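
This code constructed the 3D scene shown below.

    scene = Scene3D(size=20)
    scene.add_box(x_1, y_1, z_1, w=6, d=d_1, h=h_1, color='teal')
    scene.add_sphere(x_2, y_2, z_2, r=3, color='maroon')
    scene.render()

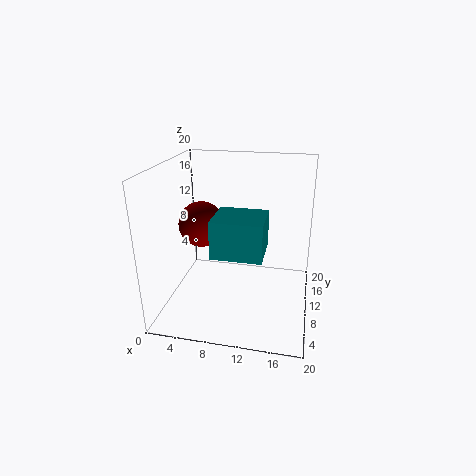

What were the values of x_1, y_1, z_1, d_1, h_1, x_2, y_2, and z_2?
x_1 = 8.5
y_1 = 1.5
z_1 = 11
d_1 = 5.5
h_1 = 4.5
x_2 = 5.5
y_2 = 8
z_2 = 12.5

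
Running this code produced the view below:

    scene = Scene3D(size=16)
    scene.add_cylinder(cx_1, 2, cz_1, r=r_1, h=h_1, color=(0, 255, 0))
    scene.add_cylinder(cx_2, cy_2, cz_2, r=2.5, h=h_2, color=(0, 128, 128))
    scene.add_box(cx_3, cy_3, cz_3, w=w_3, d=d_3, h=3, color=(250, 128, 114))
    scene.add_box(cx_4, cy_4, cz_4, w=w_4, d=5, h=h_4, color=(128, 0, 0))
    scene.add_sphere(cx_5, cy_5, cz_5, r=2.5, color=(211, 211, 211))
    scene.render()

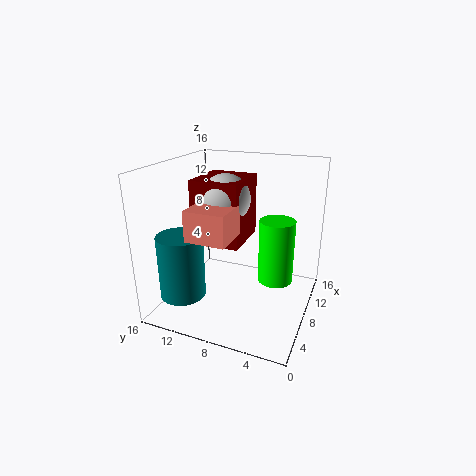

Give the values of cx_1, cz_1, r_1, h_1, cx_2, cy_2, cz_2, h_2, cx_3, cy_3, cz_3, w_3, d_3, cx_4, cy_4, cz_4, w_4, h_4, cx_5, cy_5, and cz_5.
cx_1 = 2, cz_1 = 7.5, r_1 = 1.5, h_1 = 5.5, cx_2 = 4, cy_2 = 13, cz_2 = 2, h_2 = 7, cx_3 = 1, cy_3 = 6.5, cz_3 = 10, w_3 = 4, d_3 = 4, cx_4 = 4, cy_4 = 6.5, cz_4 = 8.5, w_4 = 5.5, h_4 = 6.5, cx_5 = 6, cy_5 = 8.5, cz_5 = 13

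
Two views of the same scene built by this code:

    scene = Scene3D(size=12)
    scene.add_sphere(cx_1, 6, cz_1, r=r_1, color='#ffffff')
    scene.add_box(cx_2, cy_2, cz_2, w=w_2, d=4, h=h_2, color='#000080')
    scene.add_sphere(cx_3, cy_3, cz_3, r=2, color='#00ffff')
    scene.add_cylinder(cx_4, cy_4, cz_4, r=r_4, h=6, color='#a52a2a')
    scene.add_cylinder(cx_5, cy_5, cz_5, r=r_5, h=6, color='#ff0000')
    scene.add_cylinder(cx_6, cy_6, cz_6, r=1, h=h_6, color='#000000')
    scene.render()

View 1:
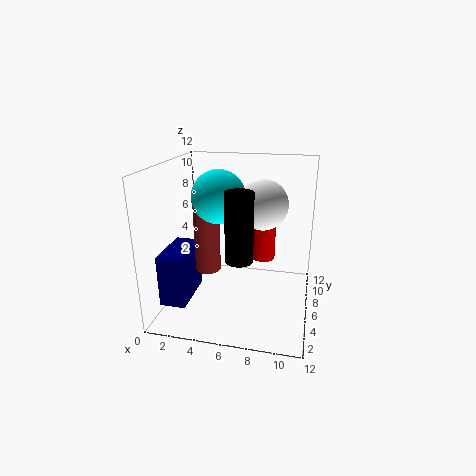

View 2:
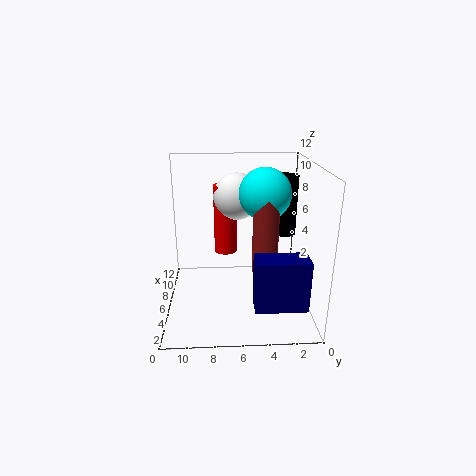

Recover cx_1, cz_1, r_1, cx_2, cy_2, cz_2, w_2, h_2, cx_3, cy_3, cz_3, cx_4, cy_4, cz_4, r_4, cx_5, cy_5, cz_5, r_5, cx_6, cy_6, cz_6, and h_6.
cx_1 = 8
cz_1 = 9
r_1 = 2
cx_2 = 1
cy_2 = 1
cz_2 = 2
w_2 = 2
h_2 = 4
cx_3 = 5
cy_3 = 4
cz_3 = 10
cx_4 = 4
cy_4 = 4
cz_4 = 4
r_4 = 1
cx_5 = 8
cy_5 = 7
cz_5 = 4
r_5 = 1
cx_6 = 7
cy_6 = 2
cz_6 = 6
h_6 = 5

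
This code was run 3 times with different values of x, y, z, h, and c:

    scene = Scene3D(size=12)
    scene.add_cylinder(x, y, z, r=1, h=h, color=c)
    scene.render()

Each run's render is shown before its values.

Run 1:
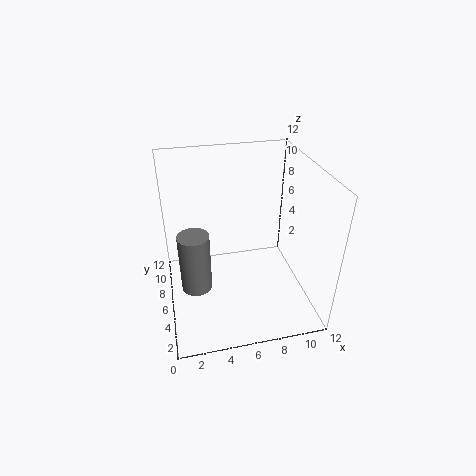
x = 2
y = 1
z = 6
h = 4
c = 'gray'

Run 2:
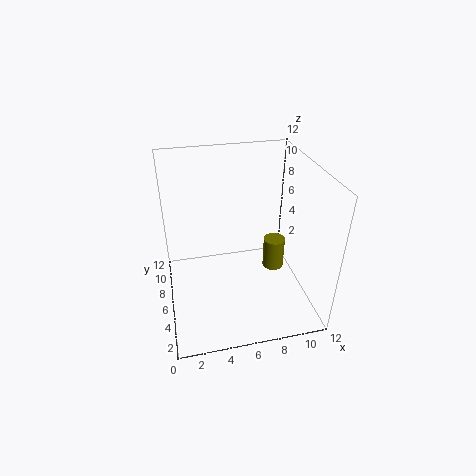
x = 10
y = 8
z = 1
h = 3
c = 'olive'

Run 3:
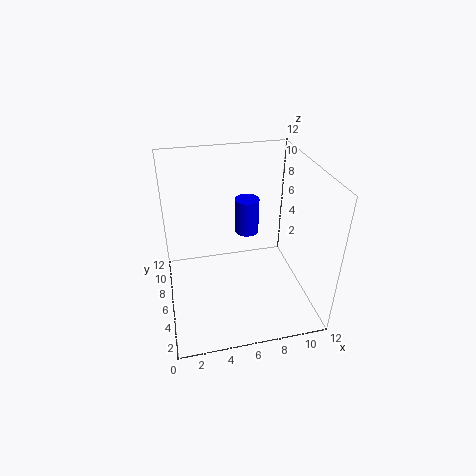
x = 7
y = 7
z = 6
h = 3
c = 'blue'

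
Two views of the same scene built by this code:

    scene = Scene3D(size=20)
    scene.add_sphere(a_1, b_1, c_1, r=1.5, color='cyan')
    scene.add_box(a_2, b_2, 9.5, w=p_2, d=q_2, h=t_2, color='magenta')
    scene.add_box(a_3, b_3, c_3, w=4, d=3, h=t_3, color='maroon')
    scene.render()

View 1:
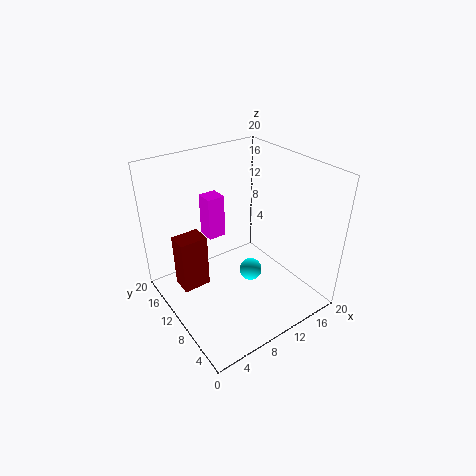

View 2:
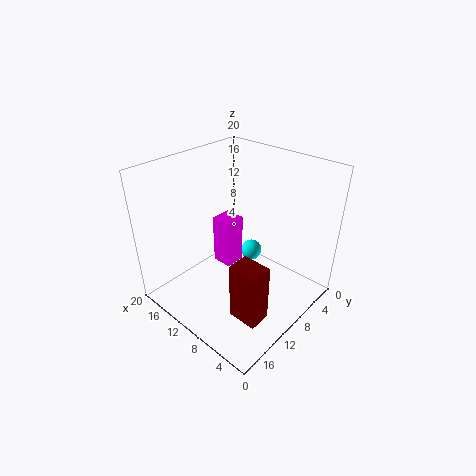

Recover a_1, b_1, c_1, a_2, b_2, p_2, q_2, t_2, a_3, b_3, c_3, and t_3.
a_1 = 10; b_1 = 7; c_1 = 6.5; a_2 = 7; b_2 = 12.5; p_2 = 2.5; q_2 = 2.5; t_2 = 6; a_3 = 2.5; b_3 = 12.5; c_3 = 2; t_3 = 8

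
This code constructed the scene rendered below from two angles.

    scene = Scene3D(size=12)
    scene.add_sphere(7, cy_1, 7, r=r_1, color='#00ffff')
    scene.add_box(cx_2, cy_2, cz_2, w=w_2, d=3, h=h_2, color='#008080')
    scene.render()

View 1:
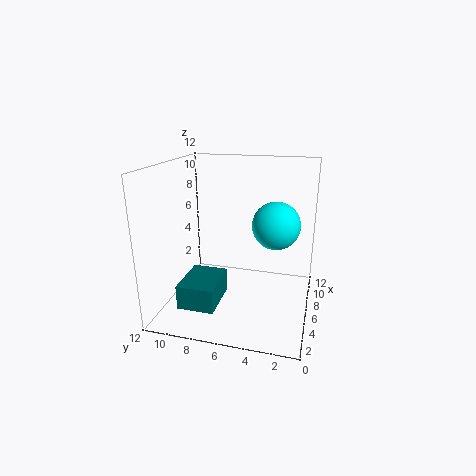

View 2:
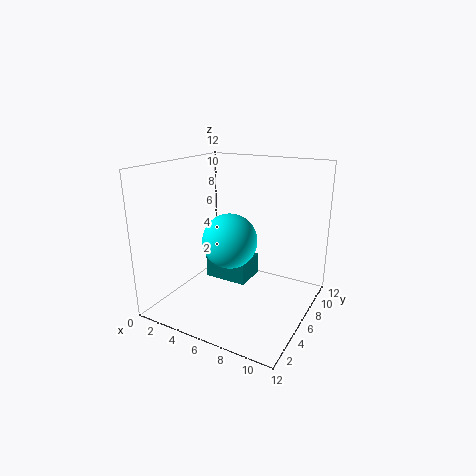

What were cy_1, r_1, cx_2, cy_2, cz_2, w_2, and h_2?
cy_1 = 3, r_1 = 2, cx_2 = 2, cy_2 = 7, cz_2 = 1, w_2 = 4, h_2 = 2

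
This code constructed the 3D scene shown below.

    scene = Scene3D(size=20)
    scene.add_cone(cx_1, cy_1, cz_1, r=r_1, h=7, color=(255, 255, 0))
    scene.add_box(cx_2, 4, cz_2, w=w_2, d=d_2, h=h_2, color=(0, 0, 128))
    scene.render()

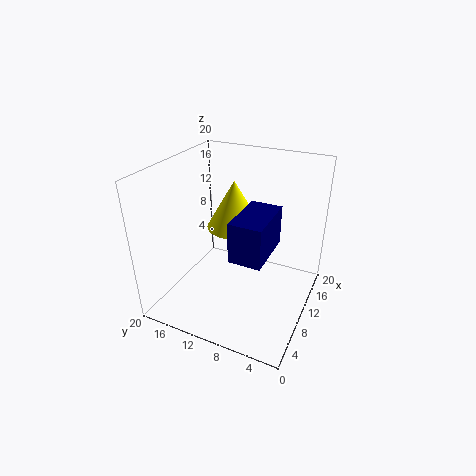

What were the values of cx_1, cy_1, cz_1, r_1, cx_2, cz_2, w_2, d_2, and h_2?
cx_1 = 13
cy_1 = 12
cz_1 = 10
r_1 = 4
cx_2 = 3
cz_2 = 11
w_2 = 7
d_2 = 4
h_2 = 5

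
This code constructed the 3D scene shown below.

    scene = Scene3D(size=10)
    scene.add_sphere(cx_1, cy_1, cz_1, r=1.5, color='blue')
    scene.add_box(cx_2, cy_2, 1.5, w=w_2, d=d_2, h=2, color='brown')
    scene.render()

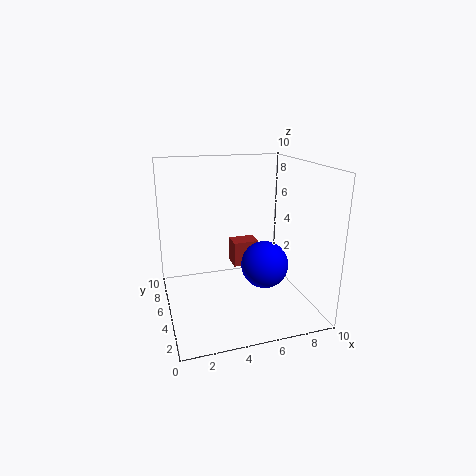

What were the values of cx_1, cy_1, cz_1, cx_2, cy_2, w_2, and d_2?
cx_1 = 6, cy_1 = 2.5, cz_1 = 4, cx_2 = 5.5, cy_2 = 7.5, w_2 = 2, d_2 = 1.5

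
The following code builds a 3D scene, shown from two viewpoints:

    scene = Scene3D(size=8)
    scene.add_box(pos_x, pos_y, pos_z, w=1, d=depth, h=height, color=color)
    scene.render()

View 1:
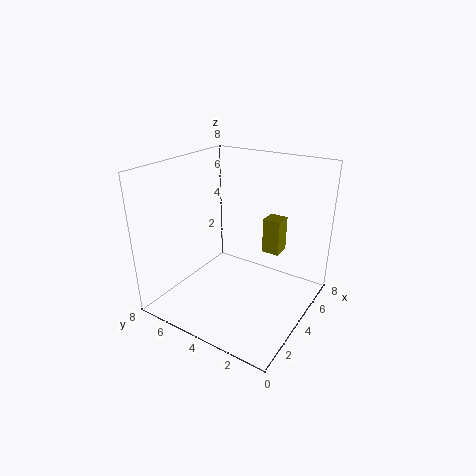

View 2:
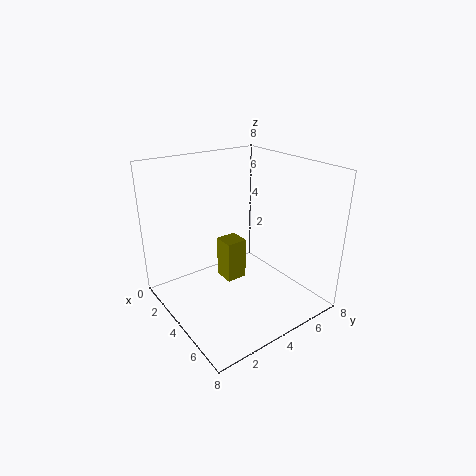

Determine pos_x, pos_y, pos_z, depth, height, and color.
pos_x = 5
pos_y = 2
pos_z = 3
depth = 1
height = 2
color = 'olive'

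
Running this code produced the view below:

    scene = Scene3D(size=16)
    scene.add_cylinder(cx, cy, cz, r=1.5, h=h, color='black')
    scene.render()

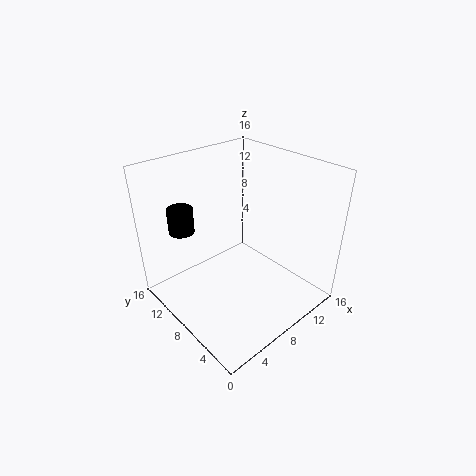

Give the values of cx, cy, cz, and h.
cx = 4.5; cy = 14; cz = 7.5; h = 3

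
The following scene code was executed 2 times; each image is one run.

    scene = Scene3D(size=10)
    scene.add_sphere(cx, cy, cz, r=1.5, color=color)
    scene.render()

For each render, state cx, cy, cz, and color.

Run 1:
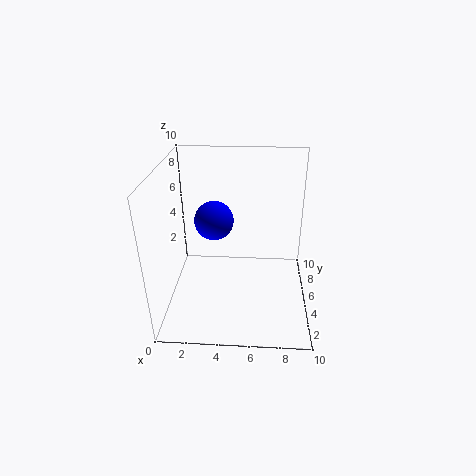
cx = 3, cy = 7.5, cz = 5, color = 'blue'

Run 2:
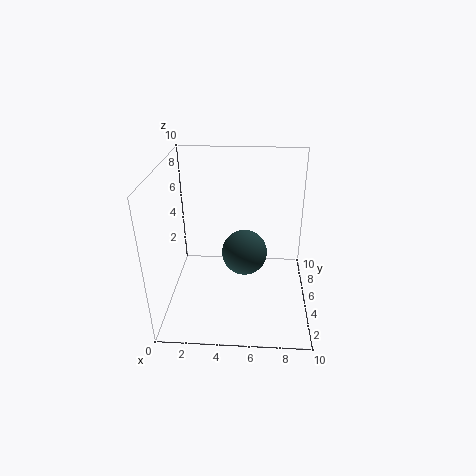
cx = 5.5, cy = 4, cz = 4.5, color = 'darkslategray'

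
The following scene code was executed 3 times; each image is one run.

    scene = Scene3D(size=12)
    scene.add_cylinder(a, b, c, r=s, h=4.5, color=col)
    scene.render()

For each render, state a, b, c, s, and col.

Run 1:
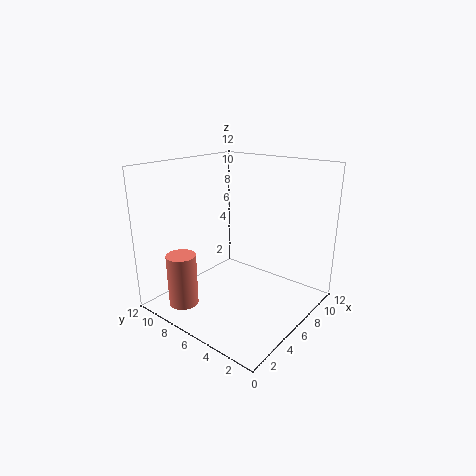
a = 2.5; b = 9.25; c = 0.25; s = 1.25; col = 'salmon'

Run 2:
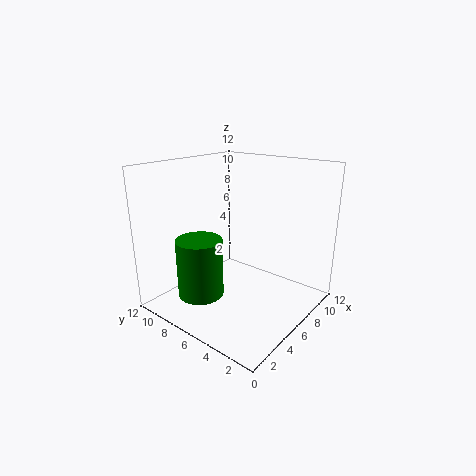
a = 2; b = 6.5; c = 2.5; s = 1.75; col = 'green'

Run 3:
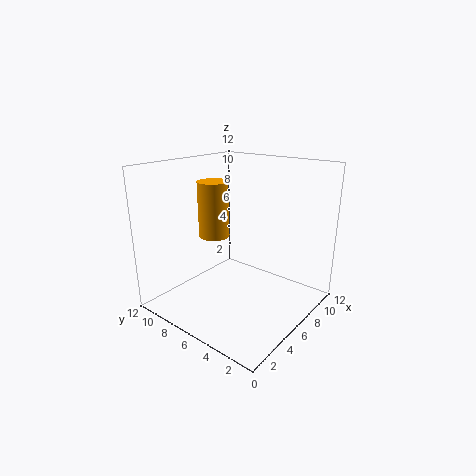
a = 4.75; b = 7.5; c = 6.25; s = 1.25; col = 'orange'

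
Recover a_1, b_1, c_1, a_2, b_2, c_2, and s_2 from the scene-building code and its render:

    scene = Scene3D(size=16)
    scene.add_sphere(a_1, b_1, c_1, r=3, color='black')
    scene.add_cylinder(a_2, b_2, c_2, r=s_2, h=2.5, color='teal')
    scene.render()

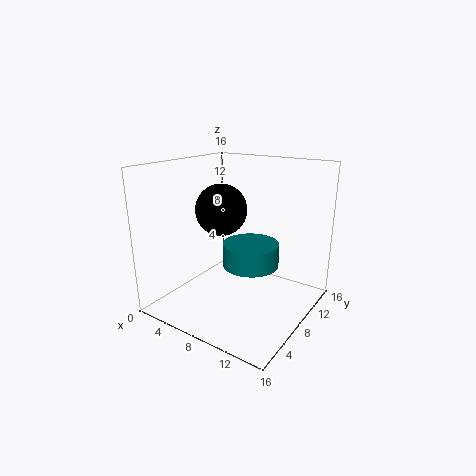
a_1 = 5; b_1 = 9; c_1 = 10.5; a_2 = 10; b_2 = 7.5; c_2 = 5.5; s_2 = 3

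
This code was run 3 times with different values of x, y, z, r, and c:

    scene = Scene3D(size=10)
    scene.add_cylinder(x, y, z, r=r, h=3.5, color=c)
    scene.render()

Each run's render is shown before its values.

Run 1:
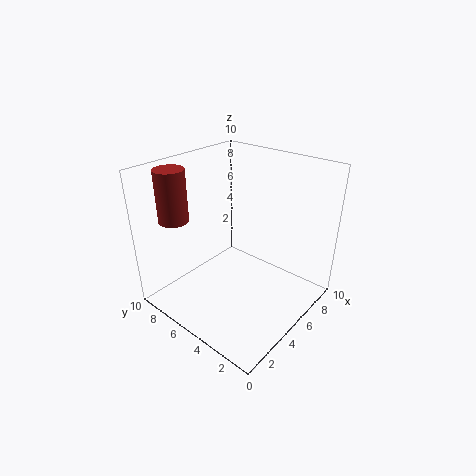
x = 2
y = 8
z = 6.5
r = 1
c = 'brown'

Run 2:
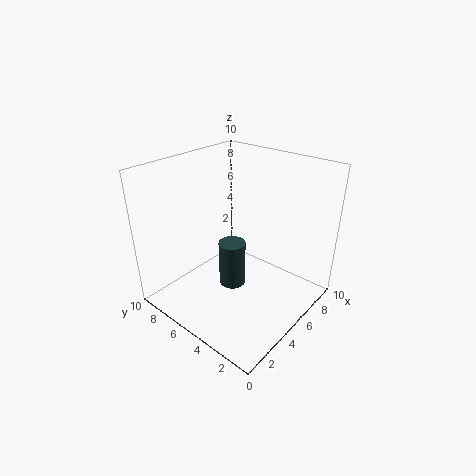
x = 5.5
y = 6
z = 0.5
r = 1
c = 'darkslategray'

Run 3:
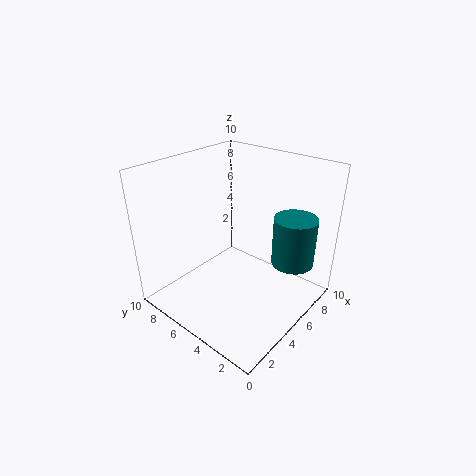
x = 7.5
y = 2
z = 3
r = 1.5
c = 'teal'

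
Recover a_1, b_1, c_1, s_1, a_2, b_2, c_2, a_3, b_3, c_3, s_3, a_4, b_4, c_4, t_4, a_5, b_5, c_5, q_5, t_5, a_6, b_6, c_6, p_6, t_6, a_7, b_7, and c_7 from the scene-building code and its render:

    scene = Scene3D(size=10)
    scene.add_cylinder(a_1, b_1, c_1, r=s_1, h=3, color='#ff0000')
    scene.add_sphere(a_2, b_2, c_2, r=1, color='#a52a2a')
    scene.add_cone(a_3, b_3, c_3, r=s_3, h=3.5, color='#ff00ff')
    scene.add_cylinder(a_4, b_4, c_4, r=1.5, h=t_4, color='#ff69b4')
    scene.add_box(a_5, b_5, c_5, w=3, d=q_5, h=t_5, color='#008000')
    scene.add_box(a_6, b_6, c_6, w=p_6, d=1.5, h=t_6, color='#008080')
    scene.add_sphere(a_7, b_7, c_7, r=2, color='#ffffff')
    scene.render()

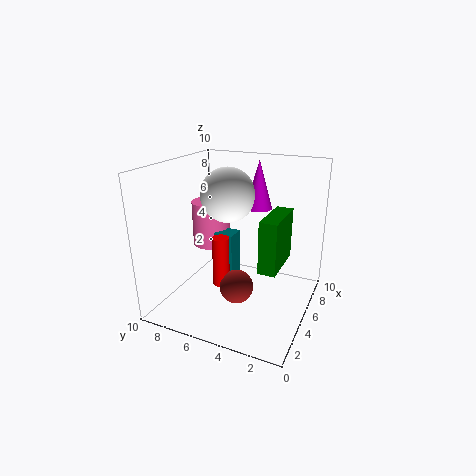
a_1 = 1.5; b_1 = 4.5; c_1 = 3.5; s_1 = 0.5; a_2 = 1.5; b_2 = 3.5; c_2 = 3.5; a_3 = 7.5; b_3 = 4.5; c_3 = 6.5; s_3 = 1; a_4 = 7.5; b_4 = 8.5; c_4 = 3; t_4 = 3.5; a_5 = 1; b_5 = 1; c_5 = 5; q_5 = 1; t_5 = 3; a_6 = 6; b_6 = 6; c_6 = 0.5; p_6 = 1.5; t_6 = 4; a_7 = 6.5; b_7 = 6.5; c_7 = 7.5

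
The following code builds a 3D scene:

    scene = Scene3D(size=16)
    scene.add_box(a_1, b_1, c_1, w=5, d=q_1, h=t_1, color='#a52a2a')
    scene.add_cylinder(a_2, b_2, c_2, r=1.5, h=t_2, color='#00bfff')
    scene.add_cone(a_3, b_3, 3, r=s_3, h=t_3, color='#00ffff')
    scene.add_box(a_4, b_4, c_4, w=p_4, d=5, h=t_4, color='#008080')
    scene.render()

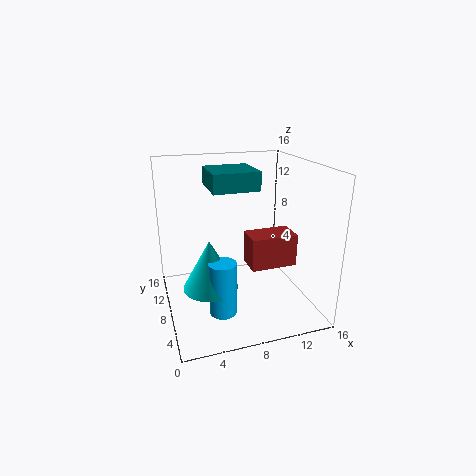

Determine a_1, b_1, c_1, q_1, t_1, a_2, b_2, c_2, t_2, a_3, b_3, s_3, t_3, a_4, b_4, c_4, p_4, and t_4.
a_1 = 8.5, b_1 = 4.5, c_1 = 5.5, q_1 = 3, t_1 = 3.5, a_2 = 5.5, b_2 = 5.5, c_2 = 0.5, t_2 = 6, a_3 = 4.5, b_3 = 7, s_3 = 3, t_3 = 5.5, a_4 = 5, b_4 = 6.5, c_4 = 13.5, p_4 = 5, t_4 = 2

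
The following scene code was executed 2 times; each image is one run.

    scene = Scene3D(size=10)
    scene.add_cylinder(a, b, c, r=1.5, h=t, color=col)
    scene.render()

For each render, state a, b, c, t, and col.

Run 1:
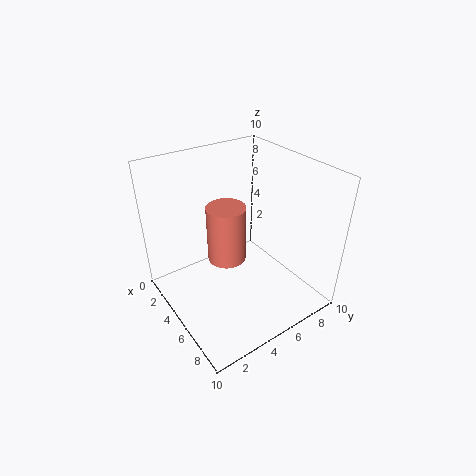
a = 2.75; b = 5.5; c = 1.75; t = 4.5; col = 'salmon'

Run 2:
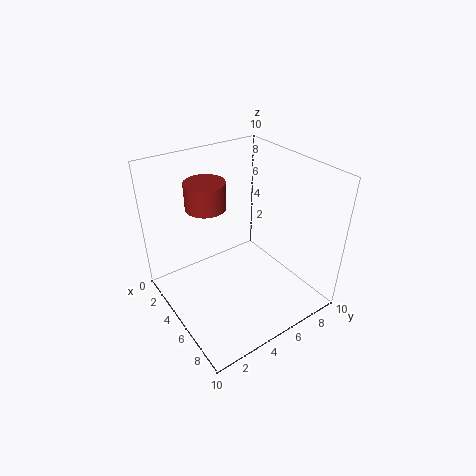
a = 2; b = 4.25; c = 6.25; t = 2; col = 'brown'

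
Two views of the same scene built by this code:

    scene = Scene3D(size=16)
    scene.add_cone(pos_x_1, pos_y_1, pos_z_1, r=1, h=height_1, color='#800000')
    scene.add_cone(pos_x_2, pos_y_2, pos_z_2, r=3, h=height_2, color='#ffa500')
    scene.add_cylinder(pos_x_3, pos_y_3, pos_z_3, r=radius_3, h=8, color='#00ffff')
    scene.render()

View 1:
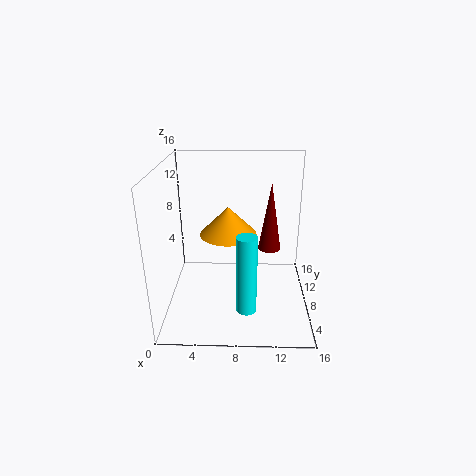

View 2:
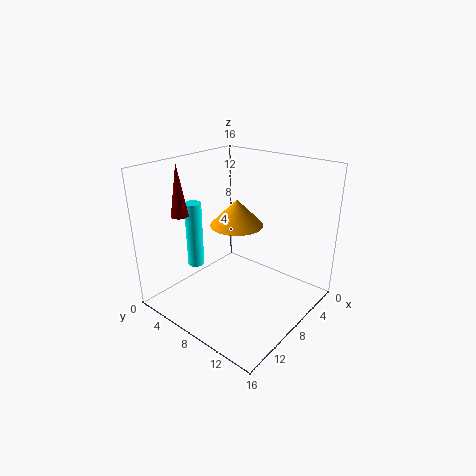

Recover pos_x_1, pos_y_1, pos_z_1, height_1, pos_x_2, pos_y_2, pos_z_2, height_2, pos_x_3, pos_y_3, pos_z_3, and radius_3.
pos_x_1 = 11
pos_y_1 = 2
pos_z_1 = 10
height_1 = 6
pos_x_2 = 7
pos_y_2 = 7
pos_z_2 = 9
height_2 = 3
pos_x_3 = 9
pos_y_3 = 2
pos_z_3 = 3
radius_3 = 1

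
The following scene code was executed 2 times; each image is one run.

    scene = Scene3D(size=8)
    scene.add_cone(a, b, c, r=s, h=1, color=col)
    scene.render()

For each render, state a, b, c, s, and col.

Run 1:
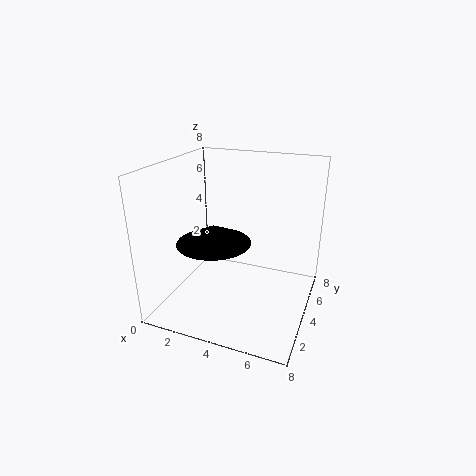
a = 3; b = 3; c = 4; s = 2; col = 'black'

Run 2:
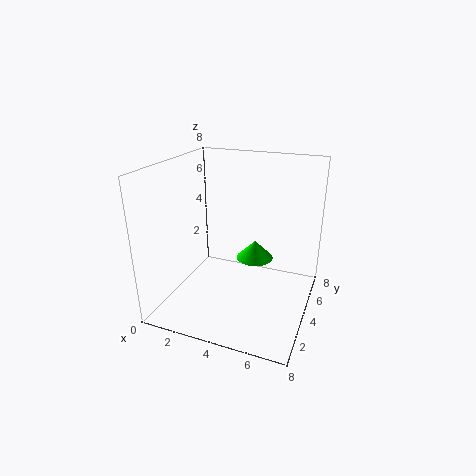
a = 5; b = 4; c = 3; s = 1; col = 'lime'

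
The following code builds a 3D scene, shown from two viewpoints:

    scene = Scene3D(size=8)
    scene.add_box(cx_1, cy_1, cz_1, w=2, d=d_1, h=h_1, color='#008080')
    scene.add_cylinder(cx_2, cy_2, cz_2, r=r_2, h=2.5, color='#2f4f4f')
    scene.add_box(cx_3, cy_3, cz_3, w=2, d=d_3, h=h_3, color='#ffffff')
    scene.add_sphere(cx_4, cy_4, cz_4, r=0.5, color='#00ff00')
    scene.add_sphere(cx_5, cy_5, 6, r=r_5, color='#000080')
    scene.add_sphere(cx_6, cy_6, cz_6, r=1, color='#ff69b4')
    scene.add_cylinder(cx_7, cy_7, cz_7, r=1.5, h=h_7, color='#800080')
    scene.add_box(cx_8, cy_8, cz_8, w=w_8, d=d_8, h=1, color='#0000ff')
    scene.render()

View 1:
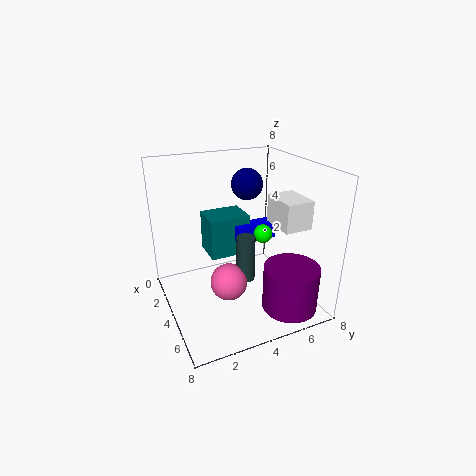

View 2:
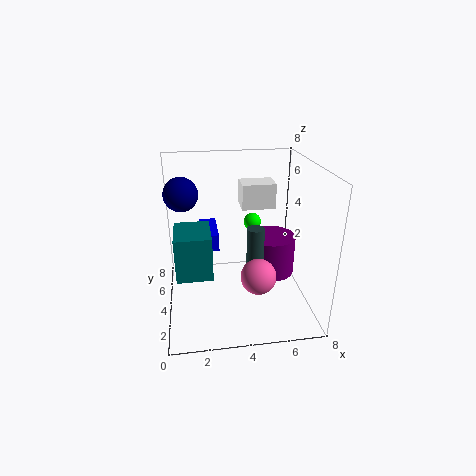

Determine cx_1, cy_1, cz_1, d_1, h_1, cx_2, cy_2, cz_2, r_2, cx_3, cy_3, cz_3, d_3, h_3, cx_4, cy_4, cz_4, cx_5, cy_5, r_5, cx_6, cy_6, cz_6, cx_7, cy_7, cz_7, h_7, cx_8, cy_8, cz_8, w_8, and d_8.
cx_1 = 0.5; cy_1 = 3; cz_1 = 2; d_1 = 2.5; h_1 = 2.5; cx_2 = 5; cy_2 = 4; cz_2 = 2; r_2 = 0.5; cx_3 = 4.5; cy_3 = 5.5; cz_3 = 5; d_3 = 1.5; h_3 = 1.5; cx_4 = 5; cy_4 = 5; cz_4 = 4.5; cx_5 = 1; cy_5 = 6; r_5 = 1; cx_6 = 5; cy_6 = 3; cz_6 = 2; cx_7 = 6.5; cy_7 = 6; cz_7 = 0.5; h_7 = 2.5; cx_8 = 2; cy_8 = 4.5; cz_8 = 3; w_8 = 1; d_8 = 2.5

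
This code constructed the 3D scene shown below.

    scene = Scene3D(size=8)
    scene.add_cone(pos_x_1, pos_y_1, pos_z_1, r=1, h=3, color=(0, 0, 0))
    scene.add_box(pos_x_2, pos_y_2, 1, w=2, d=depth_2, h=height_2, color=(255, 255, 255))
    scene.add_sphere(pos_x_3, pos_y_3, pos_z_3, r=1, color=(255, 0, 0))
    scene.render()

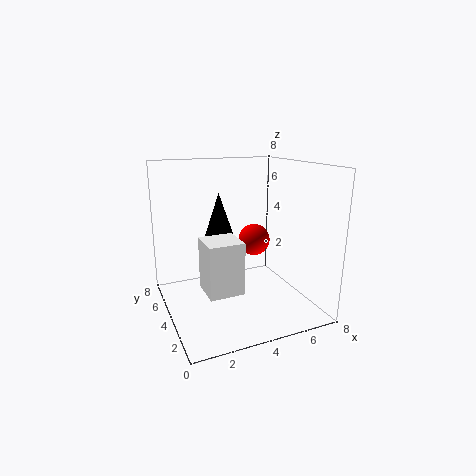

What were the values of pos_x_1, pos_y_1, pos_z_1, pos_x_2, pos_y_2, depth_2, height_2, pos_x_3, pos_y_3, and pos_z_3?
pos_x_1 = 4
pos_y_1 = 7
pos_z_1 = 3
pos_x_2 = 2
pos_y_2 = 3
depth_2 = 2
height_2 = 3
pos_x_3 = 6
pos_y_3 = 6
pos_z_3 = 3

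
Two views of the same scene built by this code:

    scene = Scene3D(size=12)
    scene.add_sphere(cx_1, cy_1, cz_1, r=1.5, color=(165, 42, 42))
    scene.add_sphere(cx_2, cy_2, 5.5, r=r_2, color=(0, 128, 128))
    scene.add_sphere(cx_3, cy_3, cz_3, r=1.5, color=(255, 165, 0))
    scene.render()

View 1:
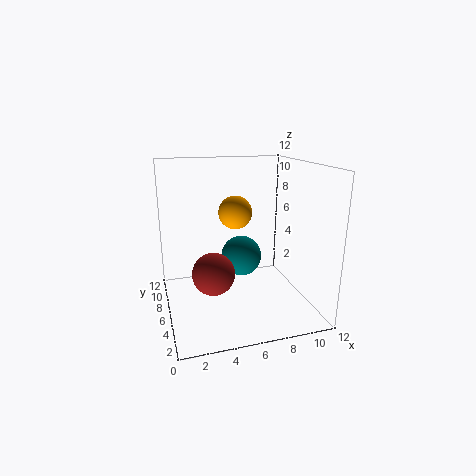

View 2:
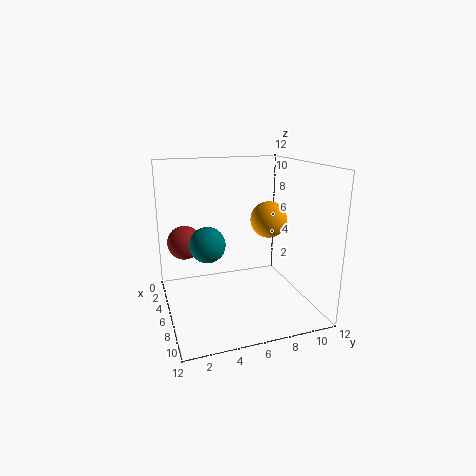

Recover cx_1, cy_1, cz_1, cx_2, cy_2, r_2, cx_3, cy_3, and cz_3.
cx_1 = 3
cy_1 = 2
cz_1 = 5
cx_2 = 5.5
cy_2 = 3.5
r_2 = 1.5
cx_3 = 6.5
cy_3 = 8.5
cz_3 = 7.5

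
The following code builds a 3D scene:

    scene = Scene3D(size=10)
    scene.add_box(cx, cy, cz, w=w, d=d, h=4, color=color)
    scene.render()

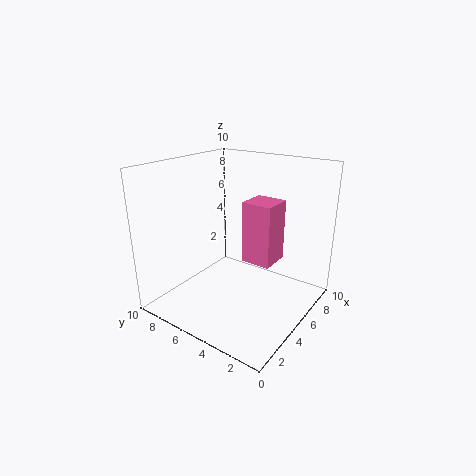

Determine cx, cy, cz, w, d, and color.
cx = 4
cy = 2
cz = 4
w = 2
d = 2
color = 'hotpink'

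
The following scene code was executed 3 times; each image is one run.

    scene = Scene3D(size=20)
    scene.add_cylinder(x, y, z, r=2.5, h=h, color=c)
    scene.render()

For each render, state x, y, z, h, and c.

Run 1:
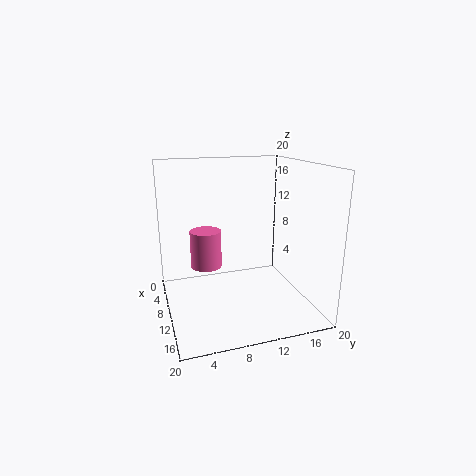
x = 2.5; y = 7; z = 3; h = 6; c = 'hotpink'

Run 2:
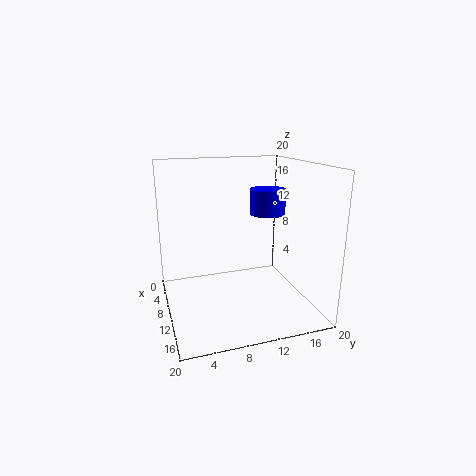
x = 9.5; y = 14.5; z = 13; h = 3.5; c = 'blue'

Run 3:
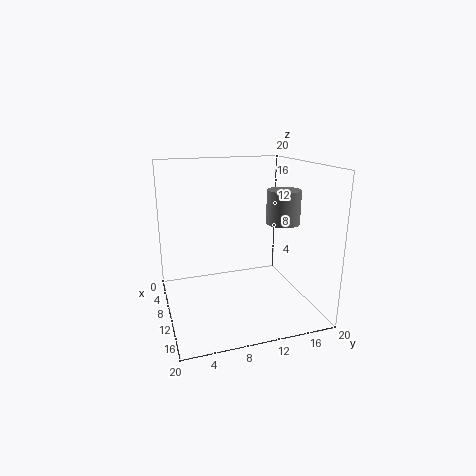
x = 8.5; y = 17.5; z = 11; h = 5; c = 'gray'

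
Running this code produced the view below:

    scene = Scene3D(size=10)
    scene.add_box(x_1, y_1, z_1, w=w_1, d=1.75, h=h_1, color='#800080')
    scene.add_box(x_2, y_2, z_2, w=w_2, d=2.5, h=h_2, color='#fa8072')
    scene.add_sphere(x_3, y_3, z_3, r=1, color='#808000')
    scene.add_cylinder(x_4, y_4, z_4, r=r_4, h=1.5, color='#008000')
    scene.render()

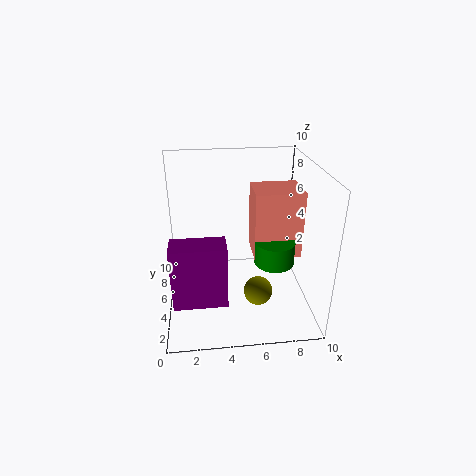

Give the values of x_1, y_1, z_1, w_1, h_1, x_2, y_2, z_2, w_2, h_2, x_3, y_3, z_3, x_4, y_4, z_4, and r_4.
x_1 = 0.5, y_1 = 1.75, z_1 = 1.75, w_1 = 3.5, h_1 = 4.25, x_2 = 5.75, y_2 = 2.5, z_2 = 4.75, w_2 = 3, h_2 = 4.25, x_3 = 6.25, y_3 = 3.5, z_3 = 1.5, x_4 = 7, y_4 = 2.5, z_4 = 4.5, r_4 = 1.25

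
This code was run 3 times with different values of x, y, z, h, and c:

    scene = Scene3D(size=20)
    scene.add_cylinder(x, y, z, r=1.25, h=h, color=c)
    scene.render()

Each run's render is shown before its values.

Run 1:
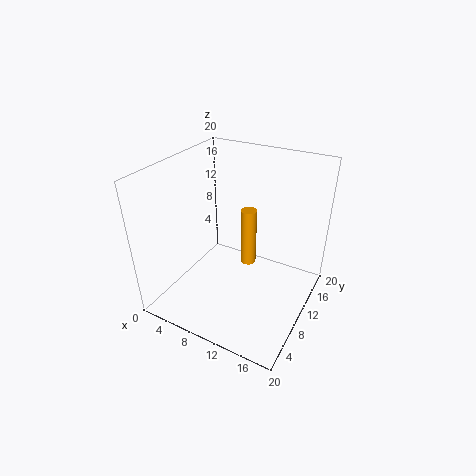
x = 8.5
y = 16.25
z = 1.5
h = 9.5
c = 'orange'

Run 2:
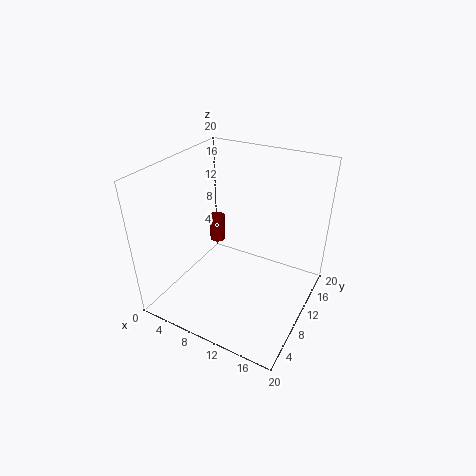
x = 3.25
y = 15.25
z = 5
h = 4.25
c = 'maroon'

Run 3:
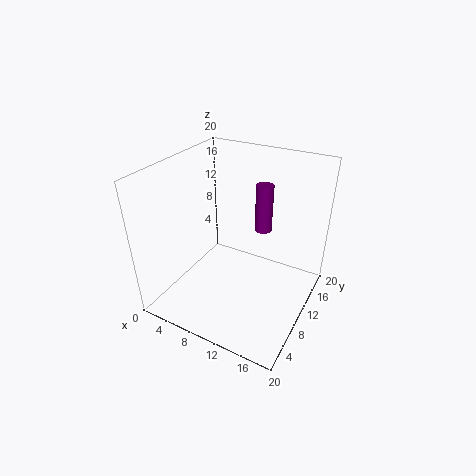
x = 11.75
y = 14.5
z = 9.5
h = 7
c = 'purple'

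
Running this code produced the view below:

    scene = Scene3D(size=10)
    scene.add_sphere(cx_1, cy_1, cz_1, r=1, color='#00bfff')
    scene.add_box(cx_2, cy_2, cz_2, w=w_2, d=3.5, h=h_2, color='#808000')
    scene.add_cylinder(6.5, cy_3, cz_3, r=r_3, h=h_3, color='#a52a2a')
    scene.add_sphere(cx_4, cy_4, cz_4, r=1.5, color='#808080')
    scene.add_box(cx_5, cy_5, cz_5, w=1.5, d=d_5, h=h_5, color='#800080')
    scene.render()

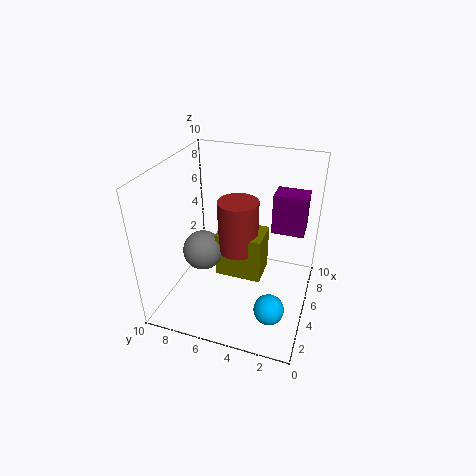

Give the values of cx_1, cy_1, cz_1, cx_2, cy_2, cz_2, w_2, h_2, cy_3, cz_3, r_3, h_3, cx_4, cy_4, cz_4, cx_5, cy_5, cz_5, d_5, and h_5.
cx_1 = 2.5, cy_1 = 2, cz_1 = 1.5, cx_2 = 5.5, cy_2 = 3.5, cz_2 = 1, w_2 = 2.5, h_2 = 3.5, cy_3 = 5.5, cz_3 = 3, r_3 = 1.5, h_3 = 4, cx_4 = 5.5, cy_4 = 8, cz_4 = 3, cx_5 = 4, cy_5 = 0.5, cz_5 = 6.5, d_5 = 2, h_5 = 2.5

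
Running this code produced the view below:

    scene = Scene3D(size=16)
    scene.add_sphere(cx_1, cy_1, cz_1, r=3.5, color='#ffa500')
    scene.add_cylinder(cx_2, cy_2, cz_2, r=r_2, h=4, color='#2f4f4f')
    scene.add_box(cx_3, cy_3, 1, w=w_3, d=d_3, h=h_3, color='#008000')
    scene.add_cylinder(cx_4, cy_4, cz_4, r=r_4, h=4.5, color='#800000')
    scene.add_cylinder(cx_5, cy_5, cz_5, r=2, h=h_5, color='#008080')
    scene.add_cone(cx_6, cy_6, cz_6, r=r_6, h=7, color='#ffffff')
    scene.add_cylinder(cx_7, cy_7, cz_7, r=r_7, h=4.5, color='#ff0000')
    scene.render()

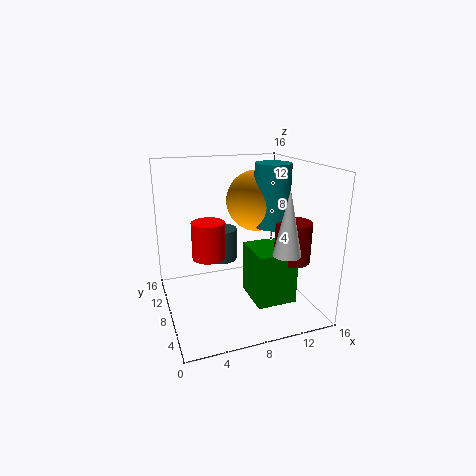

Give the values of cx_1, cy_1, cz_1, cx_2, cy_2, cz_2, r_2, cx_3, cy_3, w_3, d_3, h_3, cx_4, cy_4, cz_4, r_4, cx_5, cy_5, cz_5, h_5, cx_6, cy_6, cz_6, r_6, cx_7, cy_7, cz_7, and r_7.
cx_1 = 11
cy_1 = 10
cz_1 = 11.5
cx_2 = 7.5
cy_2 = 13
cz_2 = 3.5
r_2 = 2
cx_3 = 9
cy_3 = 4
w_3 = 4.5
d_3 = 5
h_3 = 6
cx_4 = 13.5
cy_4 = 5.5
cz_4 = 5.5
r_4 = 2
cx_5 = 12
cy_5 = 8
cz_5 = 9
h_5 = 7
cx_6 = 12
cy_6 = 4
cz_6 = 7
r_6 = 1.5
cx_7 = 5.5
cy_7 = 11.5
cz_7 = 4.5
r_7 = 2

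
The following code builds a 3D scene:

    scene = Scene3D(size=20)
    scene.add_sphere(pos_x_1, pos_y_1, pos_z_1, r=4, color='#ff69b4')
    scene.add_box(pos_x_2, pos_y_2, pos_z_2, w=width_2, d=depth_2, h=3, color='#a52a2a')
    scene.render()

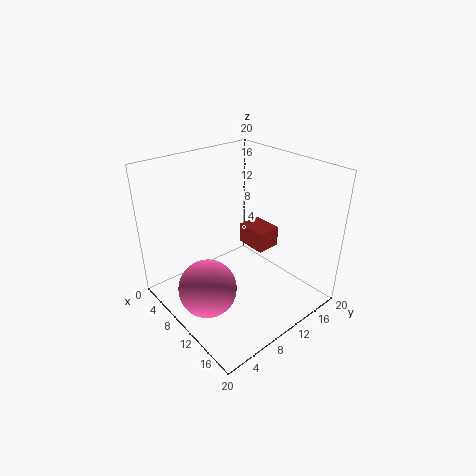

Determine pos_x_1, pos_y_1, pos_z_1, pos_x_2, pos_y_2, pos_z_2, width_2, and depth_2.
pos_x_1 = 10
pos_y_1 = 4.5
pos_z_1 = 4
pos_x_2 = 7
pos_y_2 = 13
pos_z_2 = 7
width_2 = 4.5
depth_2 = 3.5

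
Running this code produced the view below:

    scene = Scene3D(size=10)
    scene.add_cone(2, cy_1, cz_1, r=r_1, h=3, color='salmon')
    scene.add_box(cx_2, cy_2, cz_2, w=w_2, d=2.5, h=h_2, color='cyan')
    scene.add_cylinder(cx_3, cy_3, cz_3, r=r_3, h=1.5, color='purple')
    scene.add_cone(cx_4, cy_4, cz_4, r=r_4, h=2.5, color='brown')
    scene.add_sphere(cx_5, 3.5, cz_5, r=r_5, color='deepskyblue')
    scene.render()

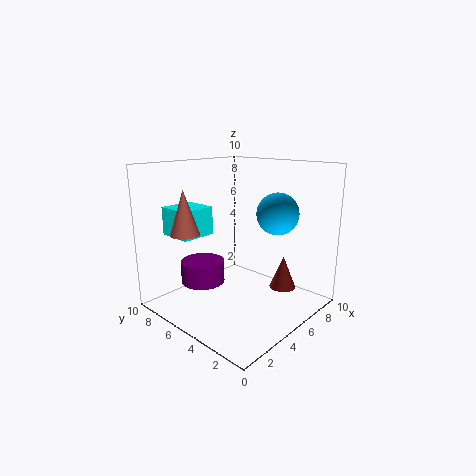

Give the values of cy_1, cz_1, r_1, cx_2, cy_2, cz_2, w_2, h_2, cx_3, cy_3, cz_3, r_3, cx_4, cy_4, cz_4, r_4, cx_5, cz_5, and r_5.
cy_1 = 7
cz_1 = 5.5
r_1 = 1
cx_2 = 2
cy_2 = 7
cz_2 = 5
w_2 = 2.5
h_2 = 2
cx_3 = 3
cy_3 = 6.5
cz_3 = 2
r_3 = 1.5
cx_4 = 8.5
cy_4 = 3.5
cz_4 = 0.5
r_4 = 1
cx_5 = 7.5
cz_5 = 6.5
r_5 = 1.5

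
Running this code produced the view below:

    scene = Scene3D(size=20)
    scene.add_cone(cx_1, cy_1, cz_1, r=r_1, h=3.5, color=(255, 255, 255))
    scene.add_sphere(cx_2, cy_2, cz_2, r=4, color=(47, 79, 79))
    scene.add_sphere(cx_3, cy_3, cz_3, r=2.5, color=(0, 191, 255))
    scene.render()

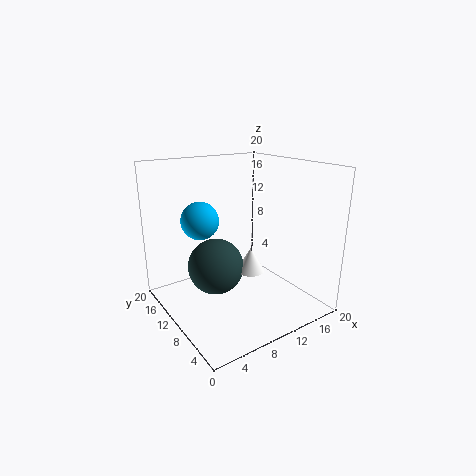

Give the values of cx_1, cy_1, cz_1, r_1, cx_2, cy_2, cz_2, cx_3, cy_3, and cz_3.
cx_1 = 11.5
cy_1 = 9
cz_1 = 5
r_1 = 2
cx_2 = 7.5
cy_2 = 12
cz_2 = 5.5
cx_3 = 5
cy_3 = 11.5
cz_3 = 13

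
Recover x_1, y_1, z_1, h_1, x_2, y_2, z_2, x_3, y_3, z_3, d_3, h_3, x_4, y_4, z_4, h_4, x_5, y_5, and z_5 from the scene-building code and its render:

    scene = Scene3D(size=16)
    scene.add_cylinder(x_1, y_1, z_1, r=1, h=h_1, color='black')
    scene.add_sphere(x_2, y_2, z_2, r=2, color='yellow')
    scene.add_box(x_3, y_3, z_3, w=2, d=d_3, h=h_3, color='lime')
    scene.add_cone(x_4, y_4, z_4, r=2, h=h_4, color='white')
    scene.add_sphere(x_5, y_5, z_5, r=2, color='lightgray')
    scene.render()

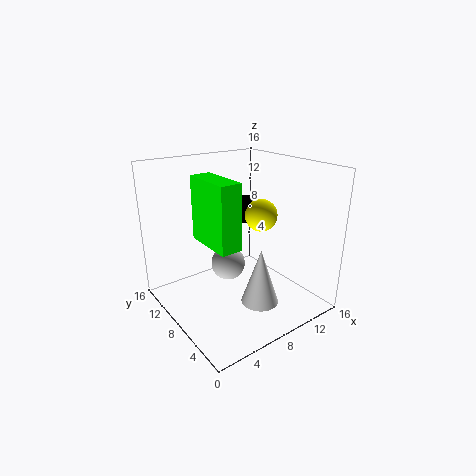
x_1 = 12, y_1 = 12, z_1 = 8, h_1 = 3, x_2 = 13, y_2 = 10, z_2 = 9, x_3 = 2, y_3 = 2, z_3 = 10, d_3 = 5, h_3 = 6, x_4 = 8, y_4 = 4, z_4 = 2, h_4 = 6, x_5 = 8, y_5 = 10, z_5 = 4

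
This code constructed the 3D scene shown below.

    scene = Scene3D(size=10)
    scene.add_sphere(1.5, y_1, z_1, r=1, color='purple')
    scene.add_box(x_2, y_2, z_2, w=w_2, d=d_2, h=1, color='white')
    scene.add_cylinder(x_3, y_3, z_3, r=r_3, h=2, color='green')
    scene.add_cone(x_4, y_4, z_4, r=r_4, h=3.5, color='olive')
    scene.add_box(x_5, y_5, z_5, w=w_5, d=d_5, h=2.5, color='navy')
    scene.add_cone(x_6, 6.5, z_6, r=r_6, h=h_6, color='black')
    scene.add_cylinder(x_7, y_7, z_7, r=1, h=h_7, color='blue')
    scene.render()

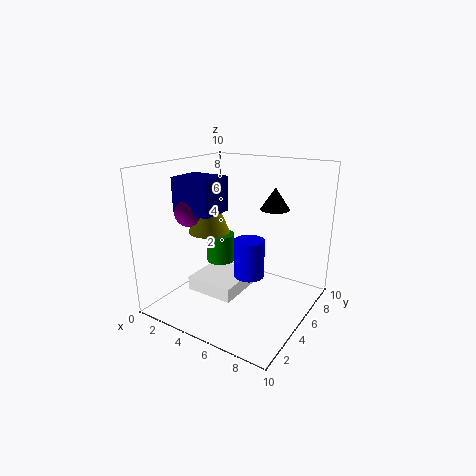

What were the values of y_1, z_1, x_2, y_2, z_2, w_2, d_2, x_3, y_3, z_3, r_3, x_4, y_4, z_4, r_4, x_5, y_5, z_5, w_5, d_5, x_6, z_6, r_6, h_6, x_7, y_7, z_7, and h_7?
y_1 = 4; z_1 = 6.5; x_2 = 2; y_2 = 3; z_2 = 1; w_2 = 3.5; d_2 = 3.5; x_3 = 3.5; y_3 = 5; z_3 = 3; r_3 = 1; x_4 = 2.5; y_4 = 5; z_4 = 5; r_4 = 1.5; x_5 = 0.5; y_5 = 3.5; z_5 = 6.5; w_5 = 3; d_5 = 2.5; x_6 = 7; z_6 = 7; r_6 = 1; h_6 = 1.5; x_7 = 6.5; y_7 = 4; z_7 = 3; h_7 = 2.5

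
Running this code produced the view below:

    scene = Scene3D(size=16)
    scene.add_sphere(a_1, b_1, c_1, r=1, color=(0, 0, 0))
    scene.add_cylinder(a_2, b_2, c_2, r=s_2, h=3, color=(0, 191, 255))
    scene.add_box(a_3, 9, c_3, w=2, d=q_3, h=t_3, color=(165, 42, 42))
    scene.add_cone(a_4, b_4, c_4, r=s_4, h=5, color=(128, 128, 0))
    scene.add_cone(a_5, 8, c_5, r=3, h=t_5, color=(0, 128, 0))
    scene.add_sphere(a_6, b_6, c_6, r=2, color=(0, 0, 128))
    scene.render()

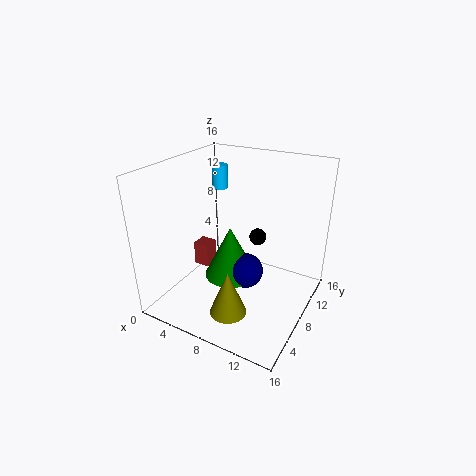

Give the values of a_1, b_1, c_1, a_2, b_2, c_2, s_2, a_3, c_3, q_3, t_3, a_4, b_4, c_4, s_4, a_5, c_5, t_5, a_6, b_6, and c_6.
a_1 = 9, b_1 = 11, c_1 = 7, a_2 = 2, b_2 = 14, c_2 = 11, s_2 = 1, a_3 = 1, c_3 = 2, q_3 = 2, t_3 = 3, a_4 = 9, b_4 = 4, c_4 = 1, s_4 = 2, a_5 = 7, c_5 = 3, t_5 = 6, a_6 = 9, b_6 = 8, c_6 = 4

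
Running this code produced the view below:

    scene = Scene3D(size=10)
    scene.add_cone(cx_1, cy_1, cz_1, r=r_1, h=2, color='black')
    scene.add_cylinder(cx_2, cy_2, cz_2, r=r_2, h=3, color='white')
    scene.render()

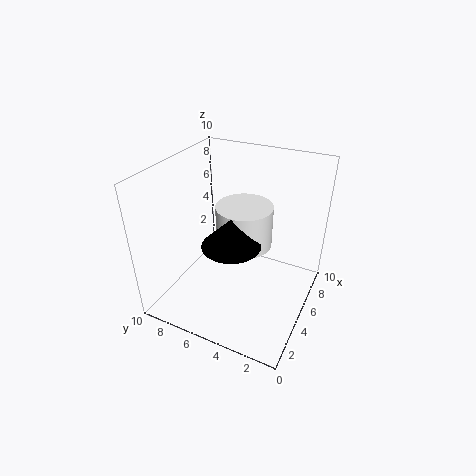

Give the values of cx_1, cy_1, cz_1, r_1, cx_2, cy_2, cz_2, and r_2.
cx_1 = 4, cy_1 = 5, cz_1 = 5, r_1 = 2, cx_2 = 6, cy_2 = 5, cz_2 = 4, r_2 = 2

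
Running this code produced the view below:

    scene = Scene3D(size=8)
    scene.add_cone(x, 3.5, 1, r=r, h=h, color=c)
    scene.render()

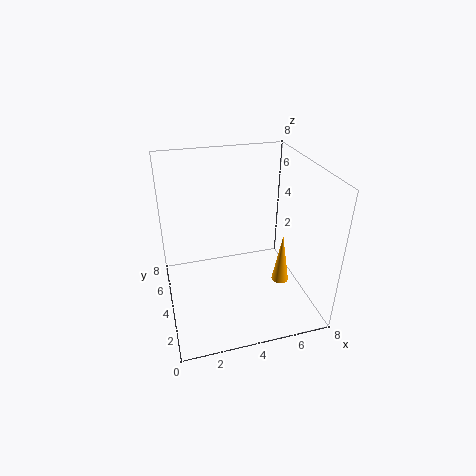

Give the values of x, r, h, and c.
x = 6.5
r = 0.5
h = 3
c = 'orange'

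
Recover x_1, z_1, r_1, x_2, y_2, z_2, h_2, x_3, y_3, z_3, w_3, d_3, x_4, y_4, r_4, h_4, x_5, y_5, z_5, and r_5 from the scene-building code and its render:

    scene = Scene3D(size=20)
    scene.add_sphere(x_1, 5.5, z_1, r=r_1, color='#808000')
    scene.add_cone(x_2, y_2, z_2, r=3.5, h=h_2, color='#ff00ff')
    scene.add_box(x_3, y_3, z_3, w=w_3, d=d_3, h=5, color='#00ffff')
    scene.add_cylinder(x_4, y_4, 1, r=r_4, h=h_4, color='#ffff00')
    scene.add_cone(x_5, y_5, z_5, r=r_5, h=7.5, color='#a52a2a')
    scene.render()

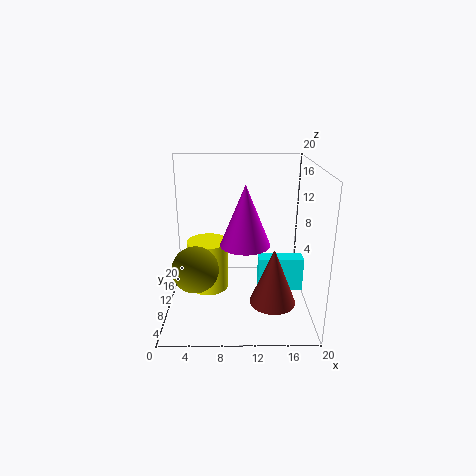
x_1 = 4.5
z_1 = 7.5
r_1 = 3
x_2 = 11
y_2 = 10
z_2 = 9
h_2 = 8.5
x_3 = 13
y_3 = 10
z_3 = 1.5
w_3 = 6.5
d_3 = 2.5
x_4 = 5.5
y_4 = 12.5
r_4 = 3
h_4 = 7.5
x_5 = 14.5
y_5 = 5
z_5 = 3
r_5 = 3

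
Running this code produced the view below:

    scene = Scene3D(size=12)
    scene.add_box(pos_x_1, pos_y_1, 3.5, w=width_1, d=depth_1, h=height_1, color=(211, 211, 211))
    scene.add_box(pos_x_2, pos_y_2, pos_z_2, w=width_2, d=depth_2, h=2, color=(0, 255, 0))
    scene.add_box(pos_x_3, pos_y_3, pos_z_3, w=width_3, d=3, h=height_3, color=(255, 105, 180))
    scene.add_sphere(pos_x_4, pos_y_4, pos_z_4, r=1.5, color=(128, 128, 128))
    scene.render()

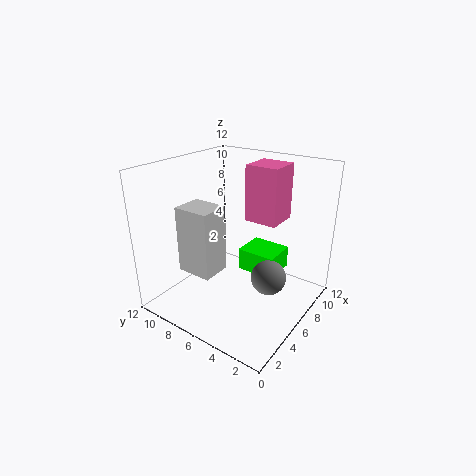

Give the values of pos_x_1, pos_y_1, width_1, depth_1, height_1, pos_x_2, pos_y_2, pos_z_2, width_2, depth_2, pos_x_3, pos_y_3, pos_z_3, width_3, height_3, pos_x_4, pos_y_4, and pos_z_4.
pos_x_1 = 2.5; pos_y_1 = 6.5; width_1 = 2.5; depth_1 = 3; height_1 = 5.5; pos_x_2 = 7.5; pos_y_2 = 3.5; pos_z_2 = 2; width_2 = 3; depth_2 = 3.5; pos_x_3 = 8.5; pos_y_3 = 4; pos_z_3 = 6.5; width_3 = 3; height_3 = 5; pos_x_4 = 7; pos_y_4 = 3.5; pos_z_4 = 2.5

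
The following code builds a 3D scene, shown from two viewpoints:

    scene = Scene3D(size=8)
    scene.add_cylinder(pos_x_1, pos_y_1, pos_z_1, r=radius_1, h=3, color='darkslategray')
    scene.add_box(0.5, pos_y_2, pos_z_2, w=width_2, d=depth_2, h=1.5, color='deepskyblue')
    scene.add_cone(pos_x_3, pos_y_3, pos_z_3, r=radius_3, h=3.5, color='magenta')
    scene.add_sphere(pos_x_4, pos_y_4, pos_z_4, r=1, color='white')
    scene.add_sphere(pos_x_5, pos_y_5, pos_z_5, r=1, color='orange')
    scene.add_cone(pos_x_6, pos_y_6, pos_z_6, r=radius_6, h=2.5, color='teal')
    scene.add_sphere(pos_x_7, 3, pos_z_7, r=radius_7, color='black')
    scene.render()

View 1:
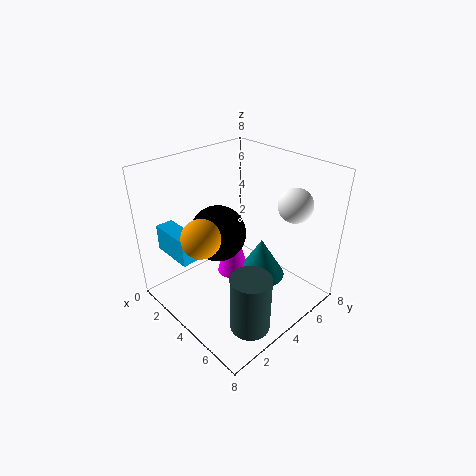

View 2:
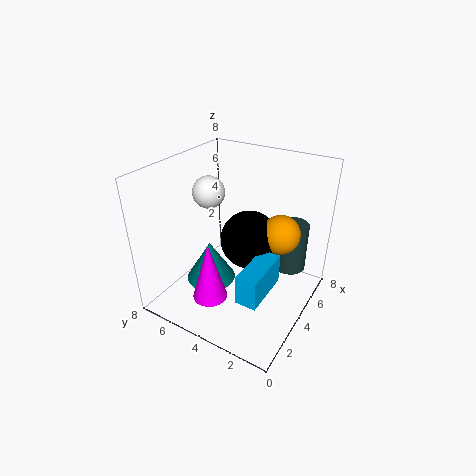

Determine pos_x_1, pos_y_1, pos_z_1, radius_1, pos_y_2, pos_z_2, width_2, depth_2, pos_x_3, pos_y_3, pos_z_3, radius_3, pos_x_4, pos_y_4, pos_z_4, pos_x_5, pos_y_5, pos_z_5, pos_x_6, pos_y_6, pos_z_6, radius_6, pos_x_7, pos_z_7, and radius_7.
pos_x_1 = 7, pos_y_1 = 2, pos_z_1 = 1, radius_1 = 1, pos_y_2 = 1, pos_z_2 = 3, width_2 = 2.5, depth_2 = 1, pos_x_3 = 2.5, pos_y_3 = 5, pos_z_3 = 0.5, radius_3 = 1, pos_x_4 = 5.5, pos_y_4 = 7, pos_z_4 = 5.5, pos_x_5 = 4, pos_y_5 = 1.5, pos_z_5 = 5, pos_x_6 = 4, pos_y_6 = 6, pos_z_6 = 0.5, radius_6 = 1.5, pos_x_7 = 3.5, pos_z_7 = 4.5, radius_7 = 1.5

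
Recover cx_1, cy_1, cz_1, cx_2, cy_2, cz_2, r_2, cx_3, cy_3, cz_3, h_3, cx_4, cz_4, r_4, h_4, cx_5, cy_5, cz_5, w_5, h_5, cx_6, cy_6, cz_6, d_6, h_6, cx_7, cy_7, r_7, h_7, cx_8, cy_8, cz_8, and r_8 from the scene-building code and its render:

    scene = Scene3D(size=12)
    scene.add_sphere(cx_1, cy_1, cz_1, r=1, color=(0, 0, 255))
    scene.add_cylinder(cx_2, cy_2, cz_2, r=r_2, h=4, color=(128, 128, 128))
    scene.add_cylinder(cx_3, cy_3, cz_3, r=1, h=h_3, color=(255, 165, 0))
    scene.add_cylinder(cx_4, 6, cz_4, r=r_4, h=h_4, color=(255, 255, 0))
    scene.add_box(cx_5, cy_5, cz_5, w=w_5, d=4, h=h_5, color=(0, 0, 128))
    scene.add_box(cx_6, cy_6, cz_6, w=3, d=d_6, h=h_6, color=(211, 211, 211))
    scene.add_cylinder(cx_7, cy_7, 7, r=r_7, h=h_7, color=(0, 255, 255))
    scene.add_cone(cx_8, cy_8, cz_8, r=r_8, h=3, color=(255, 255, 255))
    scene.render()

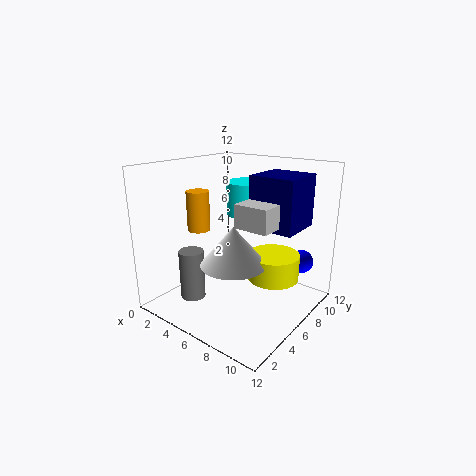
cx_1 = 10; cy_1 = 10; cz_1 = 3.5; cx_2 = 4; cy_2 = 2.5; cz_2 = 1.5; r_2 = 1; cx_3 = 2; cy_3 = 5.5; cz_3 = 6; h_3 = 3.5; cx_4 = 9.5; cz_4 = 3.5; r_4 = 2; h_4 = 2; cx_5 = 6; cy_5 = 7.5; cz_5 = 6.5; w_5 = 4; h_5 = 4.5; cx_6 = 6; cy_6 = 5.5; cz_6 = 7; d_6 = 3.5; h_6 = 2; cx_7 = 4.5; cy_7 = 9.5; r_7 = 2; h_7 = 3; cx_8 = 7.5; cy_8 = 3.5; cz_8 = 5; r_8 = 2.5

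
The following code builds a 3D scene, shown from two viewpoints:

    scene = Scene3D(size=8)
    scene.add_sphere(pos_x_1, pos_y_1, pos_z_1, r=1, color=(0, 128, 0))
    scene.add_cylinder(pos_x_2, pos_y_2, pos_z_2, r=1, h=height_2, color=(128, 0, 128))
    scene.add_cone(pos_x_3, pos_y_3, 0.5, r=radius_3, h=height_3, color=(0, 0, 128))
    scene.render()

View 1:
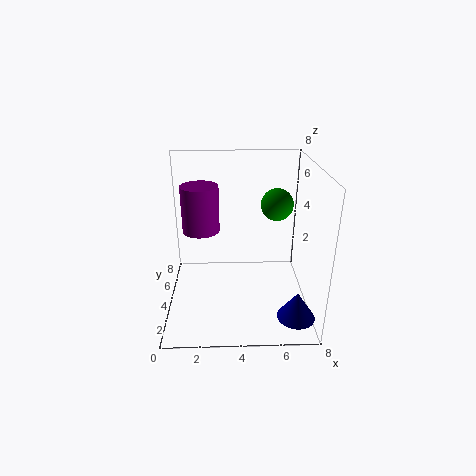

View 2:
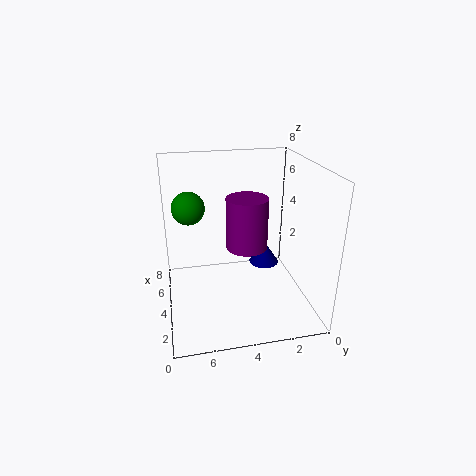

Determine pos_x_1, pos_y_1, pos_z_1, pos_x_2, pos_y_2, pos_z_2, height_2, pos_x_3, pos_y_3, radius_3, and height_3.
pos_x_1 = 6.5, pos_y_1 = 6.5, pos_z_1 = 5, pos_x_2 = 2, pos_y_2 = 4, pos_z_2 = 4.5, height_2 = 2.5, pos_x_3 = 7, pos_y_3 = 1.5, radius_3 = 1, height_3 = 1.5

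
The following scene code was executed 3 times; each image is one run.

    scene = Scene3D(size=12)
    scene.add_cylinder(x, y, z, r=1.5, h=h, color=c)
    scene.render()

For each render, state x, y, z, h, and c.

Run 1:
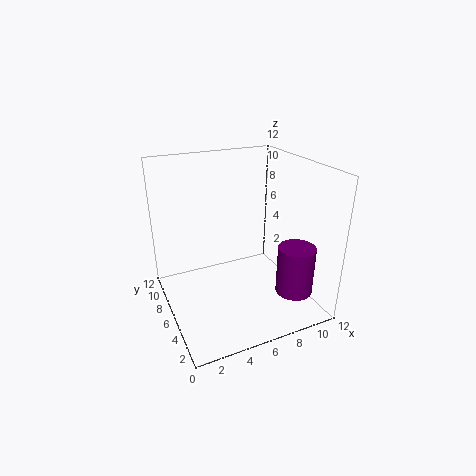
x = 9.5
y = 2.5
z = 2
h = 4
c = 'purple'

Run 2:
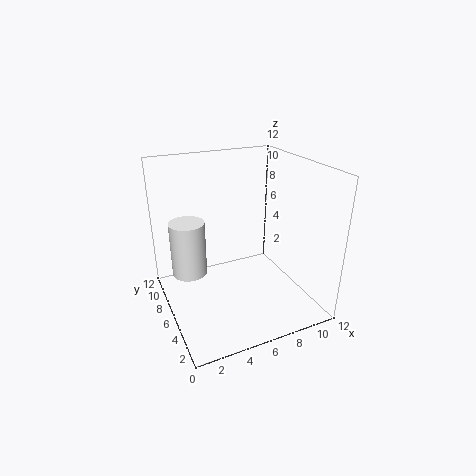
x = 2.25
y = 8
z = 2.5
h = 4.75
c = 'white'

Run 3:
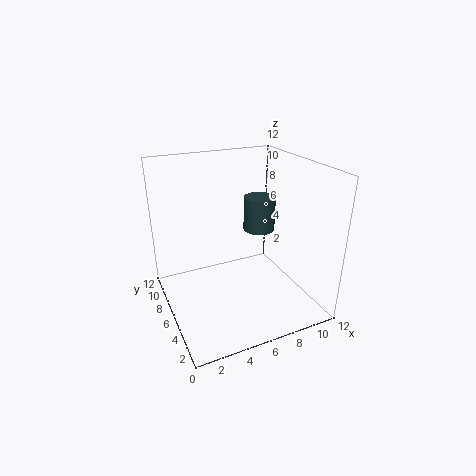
x = 9.75
y = 9.25
z = 4.75
h = 3.25
c = 'darkslategray'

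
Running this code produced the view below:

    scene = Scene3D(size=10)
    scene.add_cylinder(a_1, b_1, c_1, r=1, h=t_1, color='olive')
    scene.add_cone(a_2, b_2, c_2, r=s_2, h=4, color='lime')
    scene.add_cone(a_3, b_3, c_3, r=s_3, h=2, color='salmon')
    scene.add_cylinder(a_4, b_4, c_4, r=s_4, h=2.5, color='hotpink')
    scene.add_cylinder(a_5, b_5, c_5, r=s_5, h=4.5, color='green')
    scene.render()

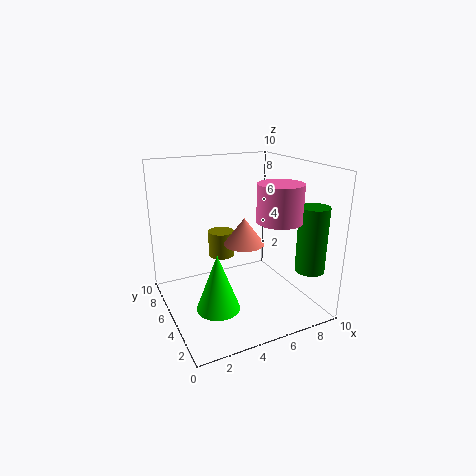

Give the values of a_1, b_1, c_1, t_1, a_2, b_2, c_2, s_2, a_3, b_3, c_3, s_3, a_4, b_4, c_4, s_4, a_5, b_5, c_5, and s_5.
a_1 = 5; b_1 = 8; c_1 = 2.5; t_1 = 2; a_2 = 3; b_2 = 4; c_2 = 0.5; s_2 = 1.5; a_3 = 6; b_3 = 6; c_3 = 4; s_3 = 1.5; a_4 = 7; b_4 = 3; c_4 = 6.5; s_4 = 1.5; a_5 = 9; b_5 = 2; c_5 = 3; s_5 = 1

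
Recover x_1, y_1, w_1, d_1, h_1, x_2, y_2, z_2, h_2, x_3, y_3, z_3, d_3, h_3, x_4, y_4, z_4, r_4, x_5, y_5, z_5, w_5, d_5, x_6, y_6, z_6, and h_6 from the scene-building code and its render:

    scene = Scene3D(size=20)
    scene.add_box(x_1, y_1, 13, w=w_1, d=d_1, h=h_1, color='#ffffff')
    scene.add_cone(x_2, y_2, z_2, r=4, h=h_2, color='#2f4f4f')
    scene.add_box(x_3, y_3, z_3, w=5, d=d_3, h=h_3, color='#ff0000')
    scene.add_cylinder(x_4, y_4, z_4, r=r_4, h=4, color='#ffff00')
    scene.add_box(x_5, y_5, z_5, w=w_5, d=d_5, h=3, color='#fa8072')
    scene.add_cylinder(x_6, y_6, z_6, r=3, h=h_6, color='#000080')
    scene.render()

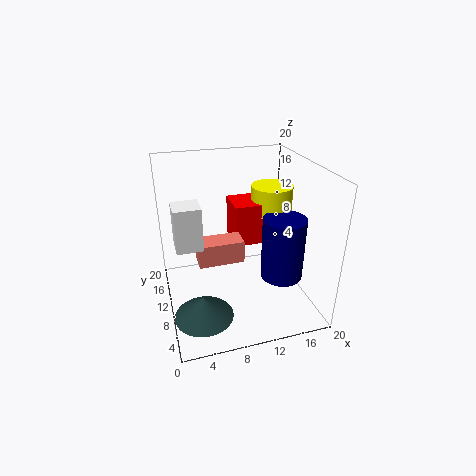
x_1 = 1
y_1 = 3
w_1 = 3
d_1 = 3
h_1 = 5
x_2 = 4
y_2 = 6
z_2 = 1
h_2 = 3
x_3 = 10
y_3 = 11
z_3 = 8
d_3 = 5
h_3 = 6
x_4 = 16
y_4 = 13
z_4 = 12
r_4 = 3
x_5 = 4
y_5 = 7
z_5 = 8
w_5 = 6
d_5 = 3
x_6 = 16
y_6 = 8
z_6 = 4
h_6 = 9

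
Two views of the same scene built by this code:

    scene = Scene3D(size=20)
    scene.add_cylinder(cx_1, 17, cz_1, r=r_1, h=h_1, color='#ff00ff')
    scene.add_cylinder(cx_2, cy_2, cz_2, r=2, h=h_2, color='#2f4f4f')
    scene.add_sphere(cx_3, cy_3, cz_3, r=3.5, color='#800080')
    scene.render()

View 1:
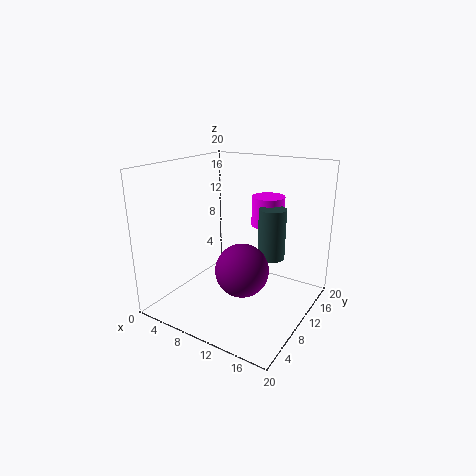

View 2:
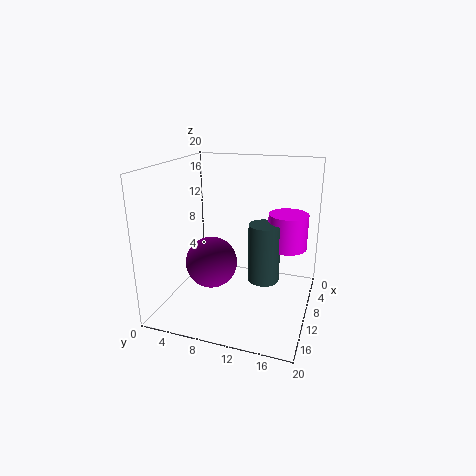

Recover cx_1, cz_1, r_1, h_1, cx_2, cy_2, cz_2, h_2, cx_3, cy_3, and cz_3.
cx_1 = 11; cz_1 = 10; r_1 = 2.5; h_1 = 4.5; cx_2 = 13; cy_2 = 14.5; cz_2 = 6; h_2 = 7.5; cx_3 = 12.5; cy_3 = 7; cz_3 = 7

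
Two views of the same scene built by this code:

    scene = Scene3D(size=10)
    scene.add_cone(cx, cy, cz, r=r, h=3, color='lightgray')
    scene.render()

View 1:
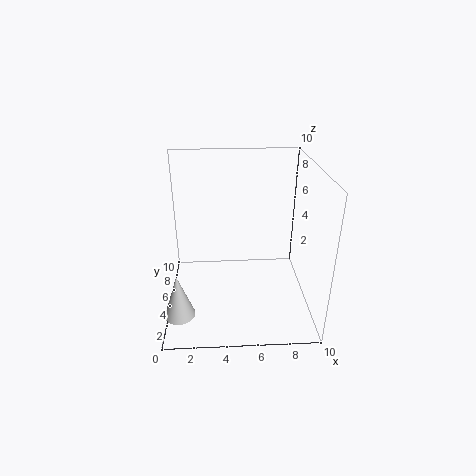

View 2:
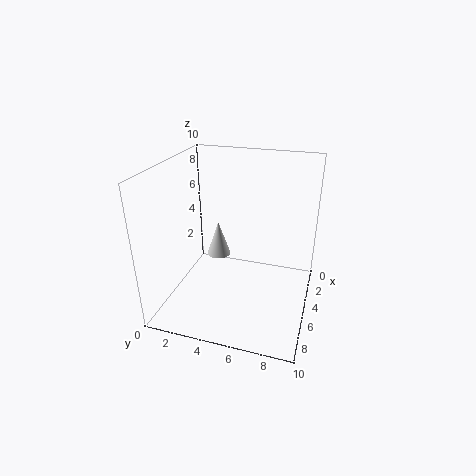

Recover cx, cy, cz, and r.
cx = 1; cy = 2; cz = 1; r = 1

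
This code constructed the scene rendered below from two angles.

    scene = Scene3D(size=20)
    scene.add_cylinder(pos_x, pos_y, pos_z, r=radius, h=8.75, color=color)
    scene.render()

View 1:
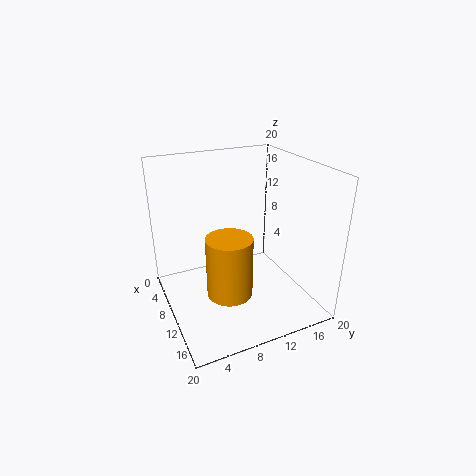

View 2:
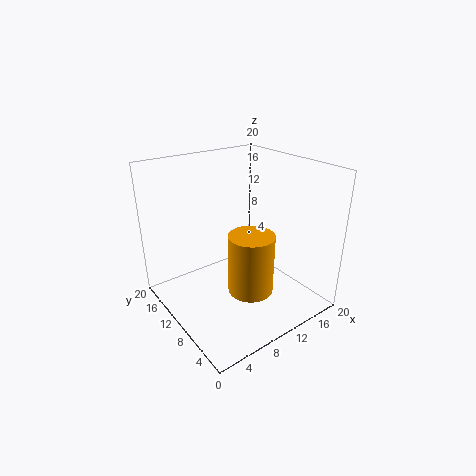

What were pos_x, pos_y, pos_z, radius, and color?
pos_x = 11; pos_y = 8.25; pos_z = 2; radius = 3.25; color = 'orange'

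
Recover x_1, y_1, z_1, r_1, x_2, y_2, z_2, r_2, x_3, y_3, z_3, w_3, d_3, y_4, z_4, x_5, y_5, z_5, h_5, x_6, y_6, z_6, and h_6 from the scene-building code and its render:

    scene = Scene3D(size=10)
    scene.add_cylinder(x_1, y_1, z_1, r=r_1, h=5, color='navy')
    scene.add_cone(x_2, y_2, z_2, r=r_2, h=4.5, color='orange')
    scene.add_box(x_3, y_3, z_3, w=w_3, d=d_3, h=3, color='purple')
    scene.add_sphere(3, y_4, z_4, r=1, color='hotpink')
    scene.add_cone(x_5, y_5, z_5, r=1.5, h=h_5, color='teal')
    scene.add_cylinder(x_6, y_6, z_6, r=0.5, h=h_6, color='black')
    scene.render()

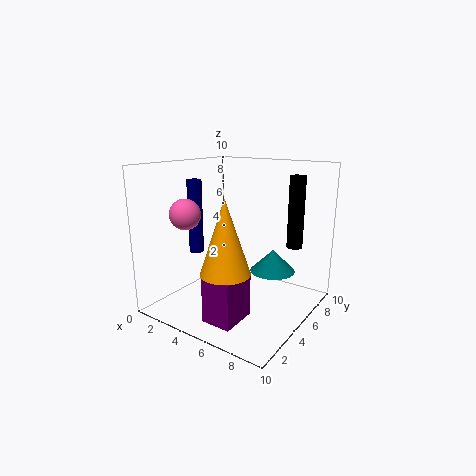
x_1 = 2.5; y_1 = 3.5; z_1 = 4; r_1 = 0.5; x_2 = 6.5; y_2 = 1.5; z_2 = 4; r_2 = 1.5; x_3 = 5; y_3 = 1; z_3 = 0.5; w_3 = 2; d_3 = 2.5; y_4 = 2; z_4 = 7; x_5 = 7.5; y_5 = 5.5; z_5 = 3; h_5 = 1.5; x_6 = 9; y_6 = 5.5; z_6 = 5; h_6 = 4.5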